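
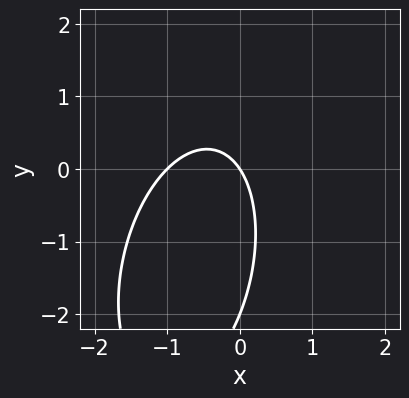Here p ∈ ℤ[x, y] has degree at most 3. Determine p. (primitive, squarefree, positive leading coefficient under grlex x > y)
(a) The degree is 2 — the shape is more complex than any degree-1 curve.
(b) Observable constraints: the x-axis gridline crossings are at x ∈ {-1, 0}; the y-axis gridline crossings are at y ∈ {-2, 0}.
(c) Fitting integer coefficients to these (and the overall shape) gives p.

3*x^2 - x*y + y^2 + 3*x + 2*y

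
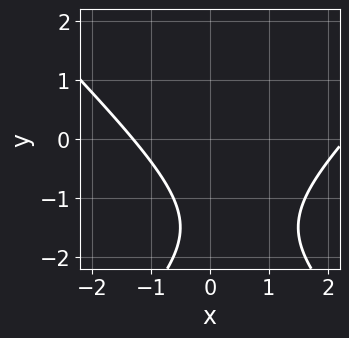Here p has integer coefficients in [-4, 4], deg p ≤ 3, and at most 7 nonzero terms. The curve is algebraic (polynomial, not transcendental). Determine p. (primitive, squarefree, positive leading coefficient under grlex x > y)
1. Degree: no degree-1 curve has this shape, so deg p = 2.
2. From the axis intercepts and sections: it misses every integer gridline on the y-axis.
3. The integer polynomial consistent with all of this is the stated p.

x^2 - y^2 - x - 3*y - 3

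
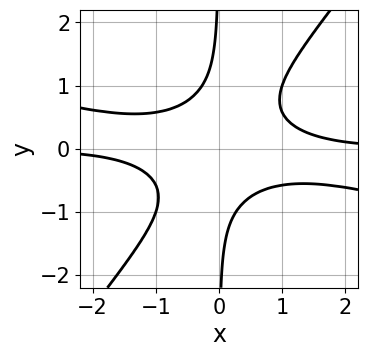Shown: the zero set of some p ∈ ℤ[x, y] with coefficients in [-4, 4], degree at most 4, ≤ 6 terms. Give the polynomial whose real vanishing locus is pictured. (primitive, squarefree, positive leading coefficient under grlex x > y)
First, deg p = 4.
Then, against the integer gridlines: the curve avoids every integer y-axis point in the box; the curve avoids every integer x-axis point in the box.
Finally, matching integer coefficients to the picture gives p.

x^3*y + 3*x^2*y^2 - 3*x*y^3 - 1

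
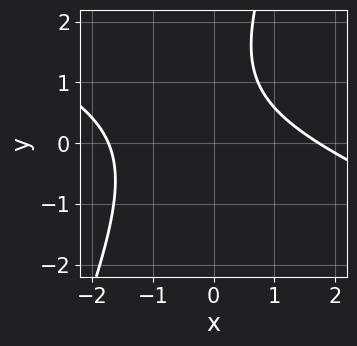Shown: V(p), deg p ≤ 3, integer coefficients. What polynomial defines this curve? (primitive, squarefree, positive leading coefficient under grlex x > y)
x^2 + 2*x*y - y^2 + 2*y - 3

(a) deg p = 2. The shape is more complex than any degree-1 curve.
(b) Checking where it meets the axes: no y-intercept at any integer in the box.
(c) Together with the visible shape, these determine p as stated.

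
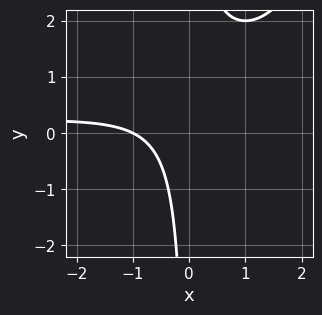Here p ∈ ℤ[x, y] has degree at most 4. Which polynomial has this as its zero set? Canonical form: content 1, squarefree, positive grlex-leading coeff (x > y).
1. deg p = 3.
2. Reading off the gridlines: no y-intercept at any integer in the box; it crosses the x-axis at the gridline x = -1.
3. Putting this together gives p.

x^2*y - 3*x*y + 2*x + 2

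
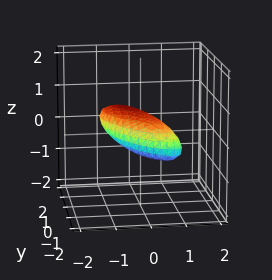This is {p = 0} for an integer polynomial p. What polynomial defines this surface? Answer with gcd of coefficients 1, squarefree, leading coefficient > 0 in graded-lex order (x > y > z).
2*x^2 + 2*x*y + y^2 - y*z + 3*z^2 - 1

1. deg p = 2. A generic line meets the surface in up to 2 points.
2. From the axis intercepts and sections: among the integer gridlines, it crosses the y-axis at y ∈ {-1, 1}.
3. Matching integer coefficients to the picture gives p.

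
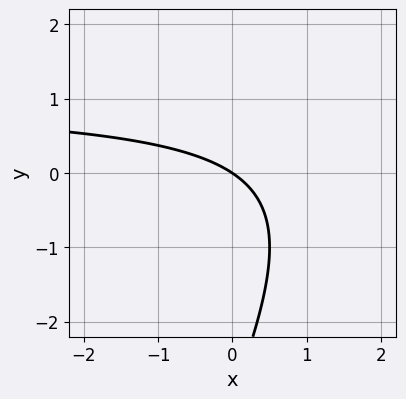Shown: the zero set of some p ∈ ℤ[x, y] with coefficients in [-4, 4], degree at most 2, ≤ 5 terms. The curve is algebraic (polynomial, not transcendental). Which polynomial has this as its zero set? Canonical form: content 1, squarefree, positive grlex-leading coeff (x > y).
1. Degree: no degree-1 curve has this shape, so deg p = 2.
2. Observable constraints: it meets the y-axis at y = 0 (among the integer gridlines); it meets the x-axis at x = 0 (among the integer gridlines).
3. Together with the visible shape, these determine p as stated.

2*x*y - y^2 - 2*x - 3*y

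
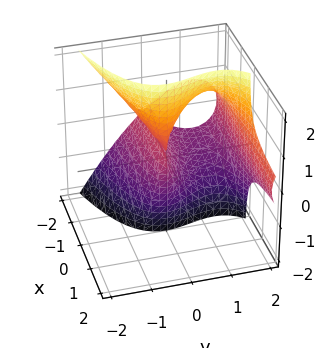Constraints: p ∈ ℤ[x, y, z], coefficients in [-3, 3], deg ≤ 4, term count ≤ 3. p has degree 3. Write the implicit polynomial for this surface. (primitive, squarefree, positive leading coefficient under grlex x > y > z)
(a) Degree: the shape is more complex than any degree-2 surface, so deg p = 3.
(b) Against the integer gridlines: the visible z-axis segment lies entirely on the surface; every point of the x-axis in the box is on the surface.
(c) These observations pin down the coefficients.

x*z^2 - y^3 + 2*y^2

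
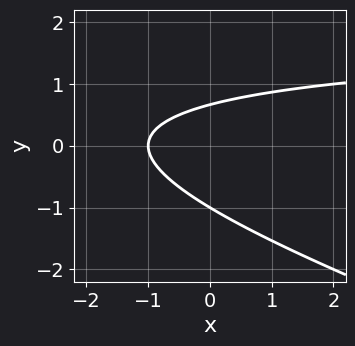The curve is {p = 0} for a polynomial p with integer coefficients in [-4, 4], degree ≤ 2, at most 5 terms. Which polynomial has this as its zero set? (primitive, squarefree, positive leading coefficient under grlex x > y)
x*y + 3*y^2 - 2*x + y - 2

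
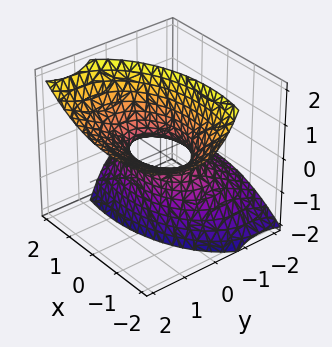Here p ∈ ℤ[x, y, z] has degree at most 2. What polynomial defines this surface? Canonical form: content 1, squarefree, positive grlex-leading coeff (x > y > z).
x^2 + x*z + 2*y^2 - 3*y*z - z^2 - 1

First, degree: no degree-1 surface has this shape, so deg p = 2.
Then, checking where it meets the axes: no z-intercept at any integer in the box; among the integer gridlines, it crosses the x-axis at x ∈ {-1, 1}.
Finally, these observations pin down the coefficients.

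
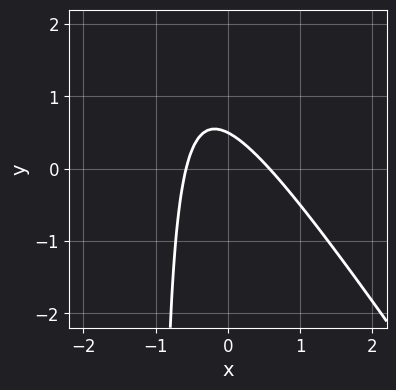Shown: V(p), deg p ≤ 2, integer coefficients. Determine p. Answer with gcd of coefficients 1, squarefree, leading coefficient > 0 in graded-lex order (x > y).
3*x^2 + 2*x*y + 2*y - 1

The degree is 2 — the shape is more complex than any degree-1 curve.
Solving for integer coefficients yields p as stated.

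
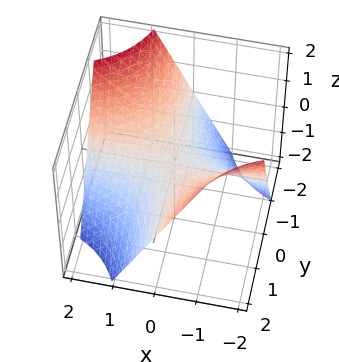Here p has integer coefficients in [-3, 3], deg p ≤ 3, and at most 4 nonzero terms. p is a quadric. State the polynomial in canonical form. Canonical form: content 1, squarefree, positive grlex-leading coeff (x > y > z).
First, degree: a saddle surface; a quadric, so deg p = 2.
Then, reading off the gridlines: every point of the x-axis in the box is on the surface; the visible y-axis segment lies entirely on the surface; it meets the z-axis at z = 0 (among the integer gridlines).
Finally, assembling these constraints gives the stated polynomial.

x*y + z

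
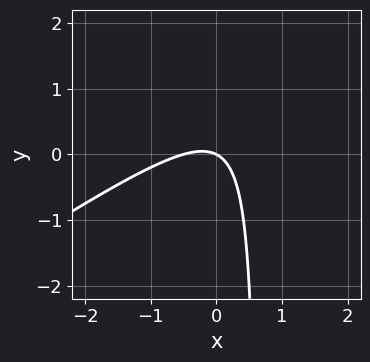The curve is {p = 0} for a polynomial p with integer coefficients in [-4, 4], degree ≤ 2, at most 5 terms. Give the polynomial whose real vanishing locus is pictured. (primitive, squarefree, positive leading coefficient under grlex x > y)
2*x^2 - 3*x*y + x + 2*y

First, the degree is 2 — the shape is more complex than any degree-1 curve.
Then, observable constraints: it crosses the x-axis at the gridline x = 0; it meets the y-axis at y = 0 (among the integer gridlines).
Finally, the integer polynomial consistent with all of this is the stated p.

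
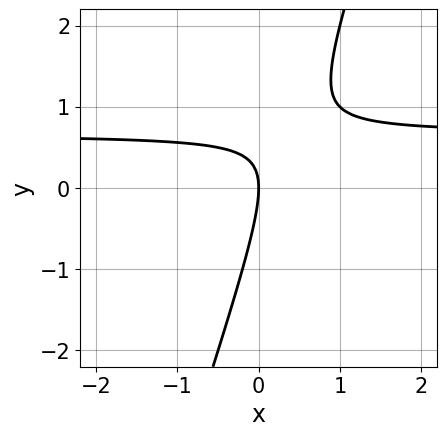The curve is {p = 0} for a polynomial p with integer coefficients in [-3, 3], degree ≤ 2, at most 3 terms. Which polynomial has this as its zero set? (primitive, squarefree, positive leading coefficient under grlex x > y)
3*x*y - y^2 - 2*x

First, the degree is 2 — no degree-1 curve has this shape.
Next, from the axis intercepts and sections: it crosses the y-axis at the gridline y = 0; it crosses the x-axis at the gridline x = 0.
Finally, putting this together gives p.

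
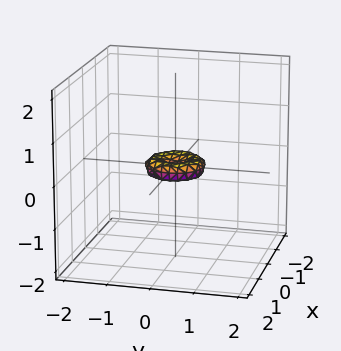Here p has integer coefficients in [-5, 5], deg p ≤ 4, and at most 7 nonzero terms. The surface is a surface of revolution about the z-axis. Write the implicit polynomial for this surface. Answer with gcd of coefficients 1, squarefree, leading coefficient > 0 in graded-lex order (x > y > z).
2*x^4 + 4*x^2*y^2 + 2*y^4 - x^2 - y^2 + 3*z^2

1. deg p = 4.
2. By symmetry, every cross-section ⟂ z is a circle, so x, y appear only via x² + y².
3. Observable constraints: a circular section at z = 0 has radius between 0 and 1; it meets the x-axis at x = 0 (among the integer gridlines).
4. Matching integer coefficients to the picture gives p.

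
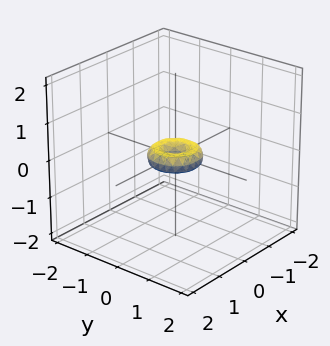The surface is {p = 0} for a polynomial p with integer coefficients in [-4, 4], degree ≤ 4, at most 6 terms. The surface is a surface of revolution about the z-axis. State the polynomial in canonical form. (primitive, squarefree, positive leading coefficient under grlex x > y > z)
1. deg p = 4. A generic line meets the surface in up to 4 points.
2. Symmetries: rotational symmetry about the z-axis ⇒ p depends on x, y only through x² + y².
3. Checking where it meets the axes: it meets the z-axis at z = 0 (among the integer gridlines); it meets the y-axis at y = 0 (among the integer gridlines); it meets the x-axis at x = 0 (among the integer gridlines).
4. Matching integer coefficients to the picture gives p.

2*x^4 + 4*x^2*y^2 + 2*y^4 - x^2 - y^2 + 2*z^2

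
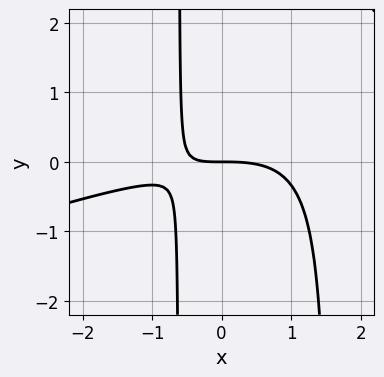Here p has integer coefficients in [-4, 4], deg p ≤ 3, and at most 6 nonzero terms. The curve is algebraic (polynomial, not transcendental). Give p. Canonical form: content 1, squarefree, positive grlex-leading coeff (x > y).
First, the degree is 3 — the shape is more complex than any degree-2 curve.
Then, from the visible intercepts: it meets the y-axis at y = 0 (among the integer gridlines); it crosses the x-axis at the gridline x = 0.
Finally, matching integer coefficients to the picture gives p.

x^3 - 3*x^2*y + 3*x*y + 3*y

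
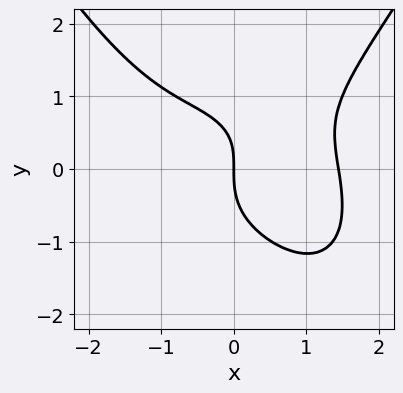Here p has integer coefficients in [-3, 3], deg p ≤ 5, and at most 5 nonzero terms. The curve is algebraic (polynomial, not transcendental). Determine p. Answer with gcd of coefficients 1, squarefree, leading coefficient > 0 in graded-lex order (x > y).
x^4 - 2*y^3 + x*y - 3*x

deg p = 4.
Checking where it meets the axes: it crosses the x-axis at the gridline x = 0; one y-axis crossing is at y = 0.
Putting this together gives p.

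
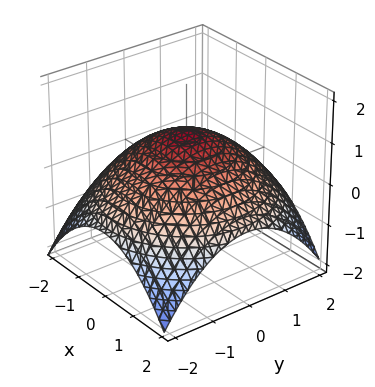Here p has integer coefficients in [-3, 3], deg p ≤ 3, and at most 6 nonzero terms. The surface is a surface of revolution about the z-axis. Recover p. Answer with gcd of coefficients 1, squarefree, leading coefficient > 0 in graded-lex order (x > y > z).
x^2 + y^2 + 3*z - 3

First, degree: no degree-1 surface has this shape, so deg p = 2.
Then, symmetry: the z-axis is an axis of rotation, so x and y enter only as x² + y².
Next, reading off the gridlines: it meets the z-axis at z = 1 (among the integer gridlines); a circular section at z = 0 has radius between 1 and 2.
Finally, these observations pin down the coefficients.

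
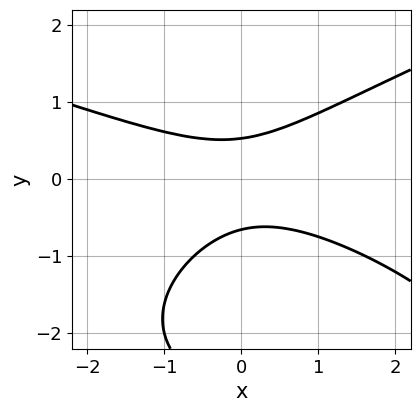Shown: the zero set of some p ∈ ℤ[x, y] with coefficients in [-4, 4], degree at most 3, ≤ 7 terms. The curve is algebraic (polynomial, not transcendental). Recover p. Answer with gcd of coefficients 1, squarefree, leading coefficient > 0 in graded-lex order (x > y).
First, degree: no degree-2 curve has this shape, so deg p = 3.
Then, from the axis intercepts and sections: the curve avoids every integer x-axis point in the box.
Finally, these observations pin down the coefficients.

y^3 - x^2 - x*y + 3*y^2 - 1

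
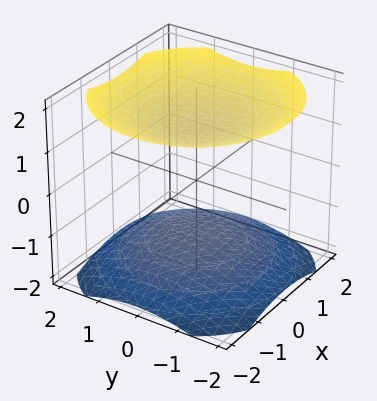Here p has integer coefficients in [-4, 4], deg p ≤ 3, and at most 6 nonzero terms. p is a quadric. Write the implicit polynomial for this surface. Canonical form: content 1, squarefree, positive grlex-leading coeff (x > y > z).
(a) The picture has 2 separate pieces. They look like related sheets of one shape, so recover p as a whole.
(b) The degree is 2 — two sheets facing apart; a quadric.
(c) Symmetries: rotational symmetry about the z-axis ⇒ p depends on x, y only through x² + y²; mirror symmetry z ↦ −z ⇒ only even powers of z.
(d) Reading off the gridlines: no y-intercept at any integer in the box; no x-intercept at any integer in the box.
(e) Together with the visible shape, these determine p as stated.

x^2 + y^2 - 2*z^2 + 3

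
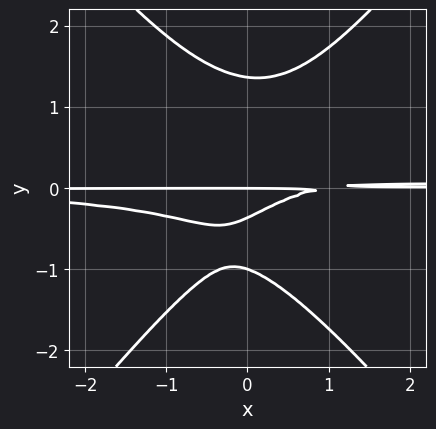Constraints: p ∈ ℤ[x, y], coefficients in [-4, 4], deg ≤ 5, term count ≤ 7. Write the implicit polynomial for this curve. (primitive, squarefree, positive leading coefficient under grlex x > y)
First, deg p = 4. No degree-3 curve has this shape.
Next, checking where it meets the axes: the visible x-axis segment lies entirely on the curve; among the integer gridlines, it crosses the y-axis at y ∈ {-1, 0}.
Finally, fitting integer coefficients to these (and the overall shape) gives p.

3*x^2*y^2 - 2*y^4 - x*y + 3*y^2 + y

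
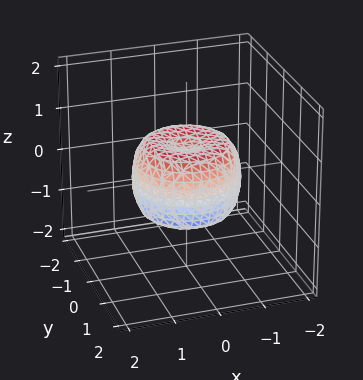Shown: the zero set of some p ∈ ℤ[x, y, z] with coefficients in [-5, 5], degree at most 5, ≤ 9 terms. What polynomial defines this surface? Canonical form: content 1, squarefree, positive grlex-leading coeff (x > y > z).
2*x^4 + 4*x^2*y^2 + 2*y^4 - 2*x^2 - 2*y^2 + 2*z^2 - 1

1. deg p = 4. No degree-3 surface has this shape.
2. By symmetry, every cross-section ⟂ z is a circle, so x, y appear only via x² + y².
3. Observable constraints: a circular section at z = 0 has radius between 1 and 2.
4. Fitting integer coefficients to these (and the overall shape) gives p.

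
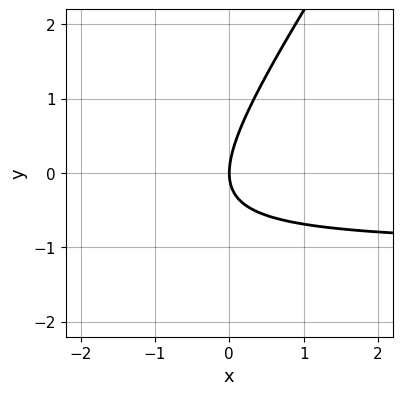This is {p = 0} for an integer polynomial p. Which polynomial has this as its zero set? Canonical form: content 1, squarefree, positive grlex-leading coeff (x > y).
3*x*y - 2*y^2 + 3*x

The degree is 2 — the shape is more complex than any degree-1 curve.
Checking where it meets the axes: one x-axis crossing is at x = 0; one y-axis crossing is at y = 0.
Solving for integer coefficients yields p as stated.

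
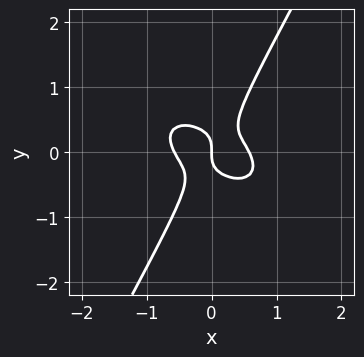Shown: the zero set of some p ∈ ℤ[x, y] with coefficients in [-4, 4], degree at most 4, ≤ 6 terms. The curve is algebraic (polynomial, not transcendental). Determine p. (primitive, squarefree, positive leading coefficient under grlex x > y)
3*x^3 + 3*x^2*y + 3*x*y^2 - 3*y^3 - x

First, the degree is 3 — a generic line meets the curve in up to 3 points.
Then, observable constraints: it crosses the y-axis at the gridline y = 0; it crosses the x-axis at the gridline x = 0.
Finally, these observations pin down the coefficients.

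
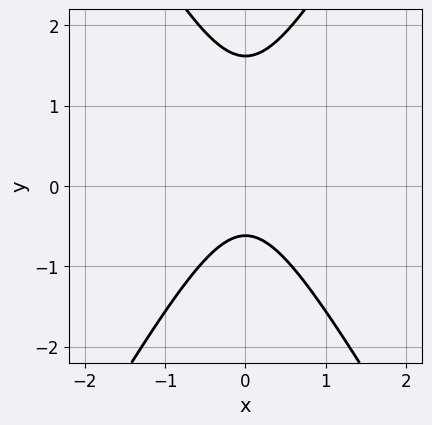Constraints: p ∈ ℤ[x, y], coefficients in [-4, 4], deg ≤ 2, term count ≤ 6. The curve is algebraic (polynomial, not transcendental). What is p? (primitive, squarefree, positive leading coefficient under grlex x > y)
3*x^2 - y^2 + y + 1

(a) Degree: the shape is more complex than any degree-1 curve, so deg p = 2.
(b) Symmetries: it's symmetric under x → −x, forcing even powers of x.
(c) Checking where it meets the axes: it misses every integer gridline on the x-axis.
(d) Matching integer coefficients to the picture gives p.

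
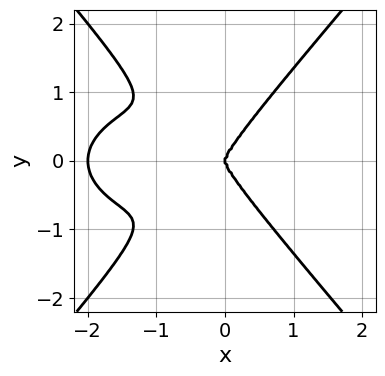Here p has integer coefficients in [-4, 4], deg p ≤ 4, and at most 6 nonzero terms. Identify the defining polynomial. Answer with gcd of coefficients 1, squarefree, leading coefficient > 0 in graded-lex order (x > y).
1. The degree is 4 — a generic line meets the curve in up to 4 points.
2. Symmetries: the y ↦ −y reflection is a symmetry, so y appears only in even powers.
3. Checking where it meets the axes: the x-axis gridline crossings are at x ∈ {-2, 0}; one y-axis crossing is at y = 0.
4. Solving for integer coefficients yields p as stated.

x^4 + 2*x^2*y^2 - 2*y^4 + 2*x^3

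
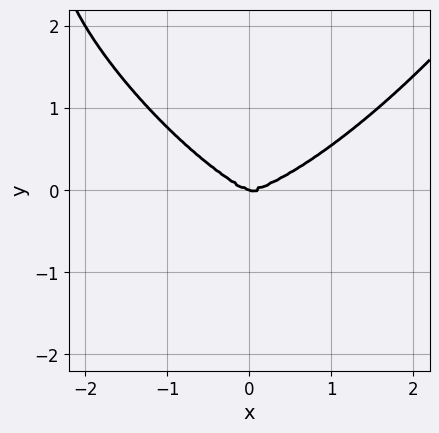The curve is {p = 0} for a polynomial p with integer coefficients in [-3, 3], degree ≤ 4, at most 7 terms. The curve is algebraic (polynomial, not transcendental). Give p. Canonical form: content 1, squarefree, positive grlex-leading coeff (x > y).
x^4 - x^2*y^2 + y^4 - x*y^2 - 3*y^3

1. The degree is 4 — a generic line meets the curve in up to 4 points.
2. Observable constraints: it crosses the y-axis at the gridline y = 0; one x-axis crossing is at x = 0.
3. Solving for integer coefficients yields p as stated.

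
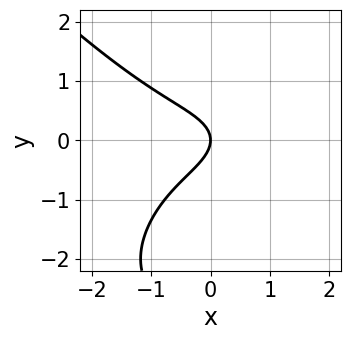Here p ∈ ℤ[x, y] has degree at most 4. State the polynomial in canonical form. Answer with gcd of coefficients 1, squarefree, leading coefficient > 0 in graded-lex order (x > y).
1. The degree is 3 — the shape is more complex than any degree-2 curve.
2. From the axis intercepts and sections: it meets the x-axis at x = 0 (among the integer gridlines); it meets the y-axis at y = 0 (among the integer gridlines).
3. Assembling these constraints gives the stated polynomial.

x^3 + y^3 + 3*y^2 + 2*x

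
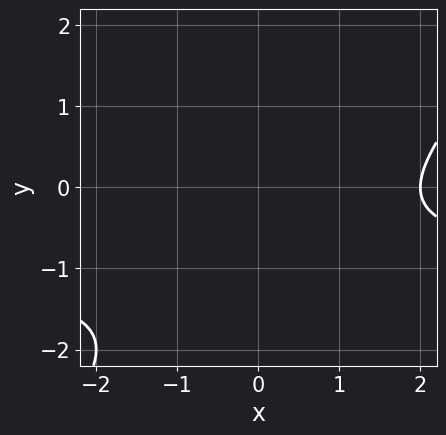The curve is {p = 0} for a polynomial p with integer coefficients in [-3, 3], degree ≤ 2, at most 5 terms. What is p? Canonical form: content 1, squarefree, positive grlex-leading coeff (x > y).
x*y - y^2 + x - 2*y - 2

First, deg p = 2.
Then, from the axis intercepts and sections: one x-axis crossing is at x = 2; it misses every integer gridline on the y-axis.
Finally, fitting integer coefficients to these (and the overall shape) gives p.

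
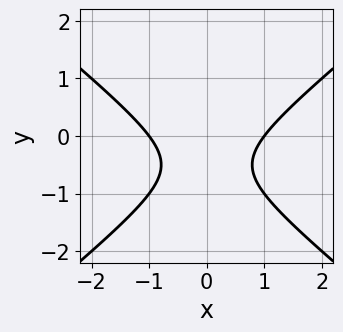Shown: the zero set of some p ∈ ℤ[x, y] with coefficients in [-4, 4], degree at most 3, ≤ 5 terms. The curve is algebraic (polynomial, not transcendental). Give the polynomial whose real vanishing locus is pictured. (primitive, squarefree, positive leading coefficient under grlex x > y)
2*x^2 - 3*y^2 - 3*y - 2

1. The degree is 2 — the shape is more complex than any degree-1 curve.
2. Symmetries: the x ↦ −x reflection is a symmetry, so x appears only in even powers.
3. From the visible intercepts: among the integer gridlines, it crosses the x-axis at x ∈ {-1, 1}; the curve avoids every integer y-axis point in the box.
4. Putting this together gives p.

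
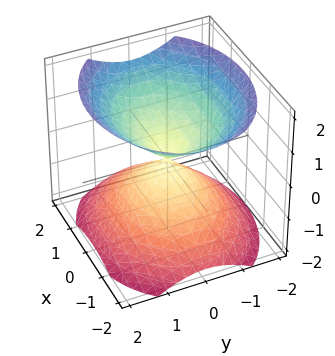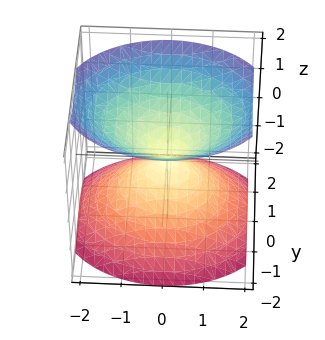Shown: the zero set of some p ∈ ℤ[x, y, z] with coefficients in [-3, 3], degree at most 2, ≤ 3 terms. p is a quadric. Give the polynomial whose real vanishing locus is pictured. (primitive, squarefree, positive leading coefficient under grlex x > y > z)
2*x^2 + 3*y^2 - 3*z^2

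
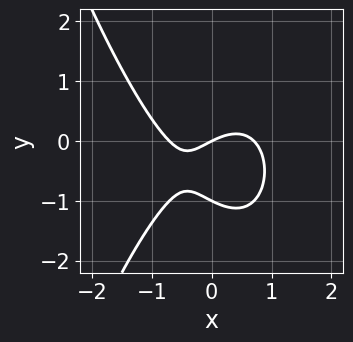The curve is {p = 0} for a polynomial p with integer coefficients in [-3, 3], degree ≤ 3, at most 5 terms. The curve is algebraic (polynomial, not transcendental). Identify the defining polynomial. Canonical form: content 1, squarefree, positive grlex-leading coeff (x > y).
First, deg p = 3.
Next, from the visible intercepts: it crosses the x-axis at the gridline x = 0; the y-axis gridline crossings are at y ∈ {-1, 0}.
Finally, the integer polynomial consistent with all of this is the stated p.

2*x^3 + 2*y^2 - x + 2*y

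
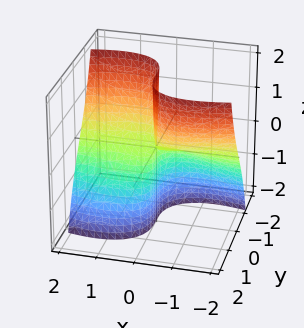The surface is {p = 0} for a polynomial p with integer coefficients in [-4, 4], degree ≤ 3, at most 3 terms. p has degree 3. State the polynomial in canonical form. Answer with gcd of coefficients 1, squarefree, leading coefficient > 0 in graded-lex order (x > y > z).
(a) The degree is 3 — the shape is more complex than any degree-2 surface.
(b) Checking where it meets the axes: it meets the y-axis at y = 0 (among the integer gridlines); every point of the z-axis in the box is on the surface; the visible x-axis segment lies entirely on the surface.
(c) Assembling these constraints gives the stated polynomial.

2*x^2*y + 2*y^3 + 3*x*z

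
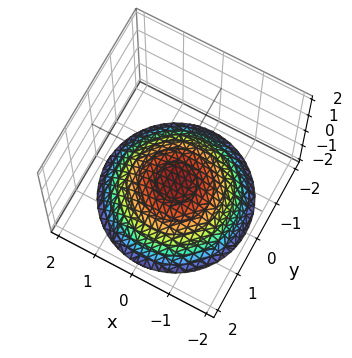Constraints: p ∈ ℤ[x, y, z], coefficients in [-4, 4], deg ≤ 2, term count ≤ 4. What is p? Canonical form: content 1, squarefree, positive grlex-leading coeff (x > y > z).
x^2 + y^2 + 3*z + 3

1. Degree: a generic line meets the surface in up to 2 points, so deg p = 2.
2. Symmetries: the surface is invariant under rotation about z: p = q(x² + y², z).
3. Checking where it meets the axes: it misses every integer gridline on the x-axis; no y-intercept at any integer in the box; it meets the z-axis at z = -1 (among the integer gridlines).
4. Fitting integer coefficients to these (and the overall shape) gives p.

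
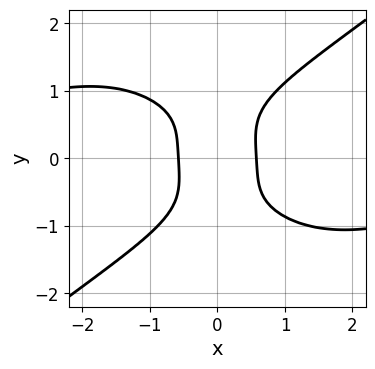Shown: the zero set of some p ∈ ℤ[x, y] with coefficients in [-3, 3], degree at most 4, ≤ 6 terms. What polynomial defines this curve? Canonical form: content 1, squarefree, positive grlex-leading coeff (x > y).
The degree is 4 — the shape is more complex than any degree-3 curve.
Reading off the gridlines: the curve avoids every integer y-axis point in the box.
These observations pin down the coefficients.

x^3*y - 2*y^4 + 3*x^2 - 1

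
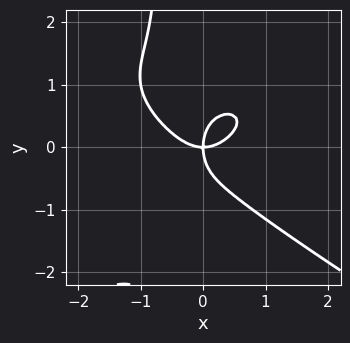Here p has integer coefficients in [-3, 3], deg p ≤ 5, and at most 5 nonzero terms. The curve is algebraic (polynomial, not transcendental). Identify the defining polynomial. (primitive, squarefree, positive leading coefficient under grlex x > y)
First, the degree is 4 — the shape is more complex than any degree-3 curve.
Next, observable constraints: one x-axis crossing is at x = 0; it meets the y-axis at y = 0 (among the integer gridlines).
Finally, putting this together gives p.

x^3*y - 3*x*y^3 - 3*x^3 - 2*y^3 + 3*x*y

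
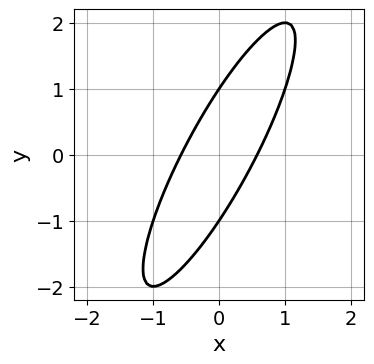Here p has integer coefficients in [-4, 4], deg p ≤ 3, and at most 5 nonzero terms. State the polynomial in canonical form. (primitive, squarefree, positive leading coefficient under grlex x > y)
3*x^2 - 3*x*y + y^2 - 1

First, the degree is 2 — the shape is more complex than any degree-1 curve.
Then, from the axis intercepts and sections: the y-axis gridline crossings are at y ∈ {-1, 1}.
Finally, putting this together gives p.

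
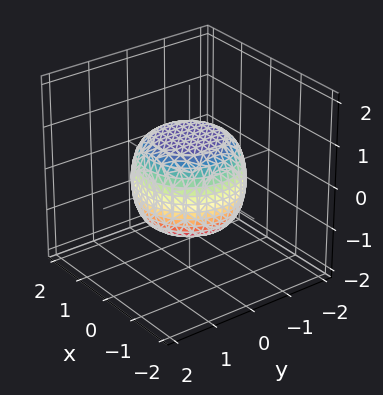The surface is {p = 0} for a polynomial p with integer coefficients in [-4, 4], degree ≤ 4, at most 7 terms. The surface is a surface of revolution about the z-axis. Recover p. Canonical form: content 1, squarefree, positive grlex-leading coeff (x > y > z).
(a) Degree: a generic line meets the surface in up to 4 points, so deg p = 4.
(b) Symmetries: the z-axis is an axis of rotation, so x and y enter only as x² + y².
(c) Observable constraints: the z-axis gridline crossings are at z ∈ {-1, 1}; a circular section at z = 0 has radius between 1 and 2.
(d) Together with the visible shape, these determine p as stated.

2*x^4 + 4*x^2*y^2 + 2*y^4 - x^2 - y^2 + 3*z^2 - 3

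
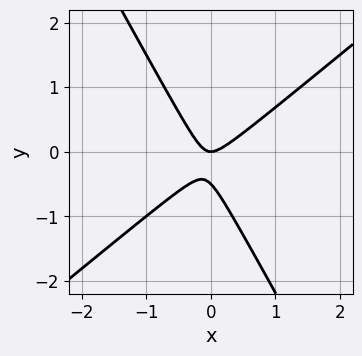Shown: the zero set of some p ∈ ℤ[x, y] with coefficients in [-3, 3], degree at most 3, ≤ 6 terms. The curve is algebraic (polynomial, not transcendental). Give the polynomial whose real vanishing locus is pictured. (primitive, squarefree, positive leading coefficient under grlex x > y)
First, the degree is 2 — no degree-1 curve has this shape.
Next, from the visible intercepts: it meets the x-axis at x = 0 (among the integer gridlines); it meets the y-axis at y = 0 (among the integer gridlines).
Finally, putting this together gives p.

3*x^2 - 2*x*y - 2*y^2 - y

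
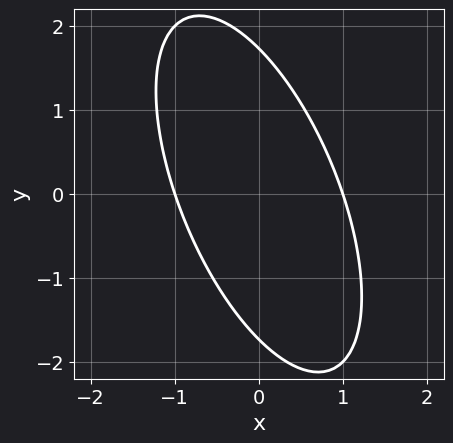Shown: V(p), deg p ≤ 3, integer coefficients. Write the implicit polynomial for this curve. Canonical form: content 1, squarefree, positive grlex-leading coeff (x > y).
The degree is 2 — a generic line meets the curve in up to 2 points.
From the axis intercepts and sections: among the integer gridlines, it crosses the x-axis at x ∈ {-1, 1}.
Fitting integer coefficients to these (and the overall shape) gives p.

3*x^2 + 2*x*y + y^2 - 3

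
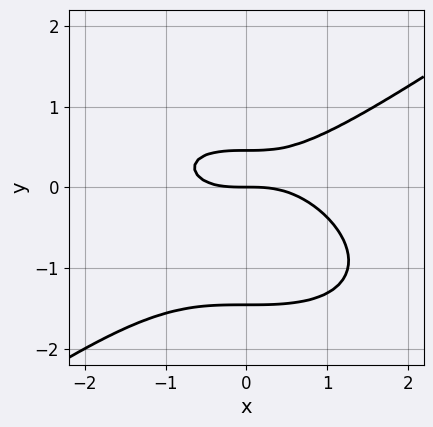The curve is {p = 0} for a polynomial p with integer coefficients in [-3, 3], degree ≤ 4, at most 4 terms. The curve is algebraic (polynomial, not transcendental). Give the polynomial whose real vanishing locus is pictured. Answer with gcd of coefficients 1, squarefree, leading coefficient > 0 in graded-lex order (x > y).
x^3 - 3*y^3 - 3*y^2 + 2*y

First, deg p = 3. No degree-2 curve has this shape.
Then, against the integer gridlines: it crosses the x-axis at the gridline x = 0; it crosses the y-axis at the gridline y = 0.
Finally, matching integer coefficients to the picture gives p.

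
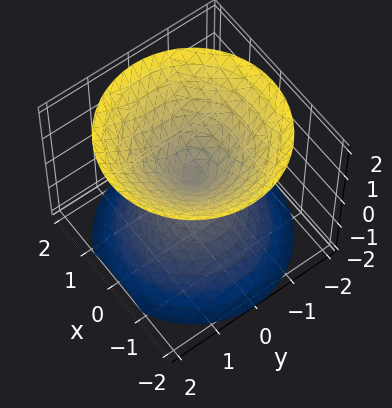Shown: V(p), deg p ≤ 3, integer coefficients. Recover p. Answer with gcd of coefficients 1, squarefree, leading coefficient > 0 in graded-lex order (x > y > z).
(a) I count 2 distinct pieces. Treating them together as one polynomial.
(b) Degree: a double cone through the origin; a quadric, so deg p = 2.
(c) Symmetries: the z ↦ −z reflection is a symmetry, so z appears only in even powers; rotational symmetry about the z-axis ⇒ p depends on x, y only through x² + y².
(d) Reading off the gridlines: one z-axis crossing is at z = 0; it crosses the x-axis at the gridline x = 0; one y-axis crossing is at y = 0; a circular section at z = -1 has radius exactly 1.
(e) Fitting integer coefficients to these (and the overall shape) gives p.

x^2 + y^2 - z^2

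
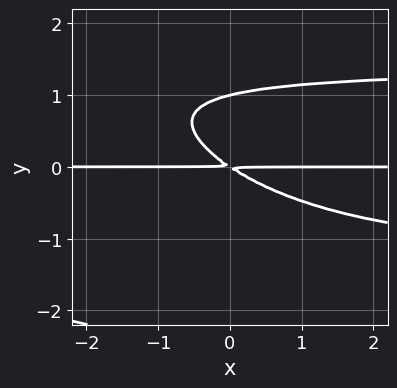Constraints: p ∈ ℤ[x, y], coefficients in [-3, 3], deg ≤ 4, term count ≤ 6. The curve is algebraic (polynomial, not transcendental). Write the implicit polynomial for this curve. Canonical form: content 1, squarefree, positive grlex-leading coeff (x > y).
(a) The degree is 4 — no degree-3 curve has this shape.
(b) From the axis intercepts and sections: every point of the x-axis in the box is on the curve; it crosses the y-axis at the gridline y = 1.
(c) Matching integer coefficients to the picture gives p.

x*y^3 + y^4 + 2*y^3 - 2*x*y - 3*y^2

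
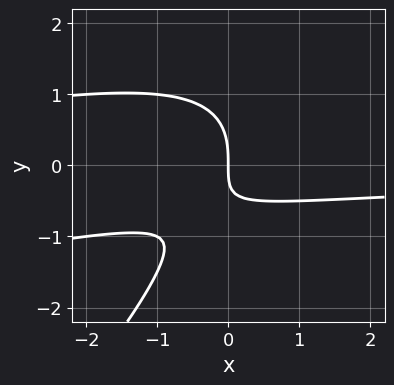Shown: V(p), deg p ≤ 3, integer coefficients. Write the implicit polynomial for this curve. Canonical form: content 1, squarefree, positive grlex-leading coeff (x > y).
x^2*y - 3*x*y^2 + 2*y^3 + 3*x*y + 3*x

The degree is 3 — no degree-2 curve has this shape.
Observable constraints: one x-axis crossing is at x = 0; one y-axis crossing is at y = 0.
These observations pin down the coefficients.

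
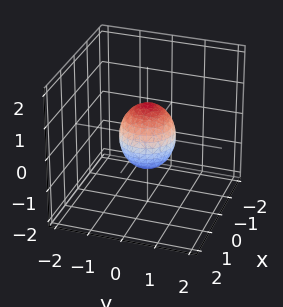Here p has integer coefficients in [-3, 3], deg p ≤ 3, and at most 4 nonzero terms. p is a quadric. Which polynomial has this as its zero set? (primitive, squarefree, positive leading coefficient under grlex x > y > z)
3*x^2 + 3*y^2 + 2*z^2 - 2

First, degree: bounded and convex; a quadric, so deg p = 2.
Then, symmetries: it's symmetric under z → −z, forcing even powers of z; the z-axis is an axis of rotation, so x and y enter only as x² + y².
Next, observable constraints: a circular section at z = 0 has radius between 0 and 1; the z-axis gridline crossings are at z ∈ {-1, 1}.
Finally, together with the visible shape, these determine p as stated.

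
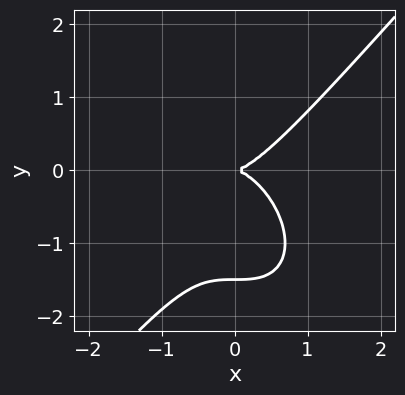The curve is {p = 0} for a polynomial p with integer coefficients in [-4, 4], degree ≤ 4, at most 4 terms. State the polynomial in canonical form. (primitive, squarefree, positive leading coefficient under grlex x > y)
3*x^3 - 2*y^3 - 3*y^2

First, deg p = 3. No degree-2 curve has this shape.
Then, from the visible intercepts: it meets the y-axis at y = 0 (among the integer gridlines); one x-axis crossing is at x = 0.
Finally, together with the visible shape, these determine p as stated.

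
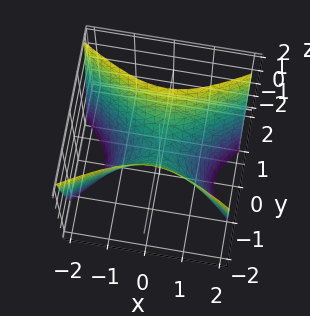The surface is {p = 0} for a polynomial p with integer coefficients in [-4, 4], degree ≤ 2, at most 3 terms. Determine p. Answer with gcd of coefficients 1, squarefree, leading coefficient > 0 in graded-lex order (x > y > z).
1. deg p = 2. A saddle surface; a quadric.
2. Symmetries: the y ↦ −y reflection is a symmetry, so y appears only in even powers; mirror symmetry x ↦ −x ⇒ only even powers of x.
3. Reading off the gridlines: one y-axis crossing is at y = 0; it crosses the x-axis at the gridline x = 0; it crosses the z-axis at the gridline z = 0.
4. Assembling these constraints gives the stated polynomial.

x^2 - 2*y^2 + z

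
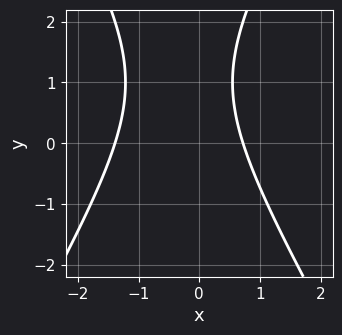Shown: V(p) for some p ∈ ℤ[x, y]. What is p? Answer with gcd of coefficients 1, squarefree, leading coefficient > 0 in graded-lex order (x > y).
3*x^2 - y^2 + 2*x + 2*y - 3

First, the degree is 2 — a generic line meets the curve in up to 2 points.
Then, against the integer gridlines: no y-intercept at any integer in the box.
Finally, the integer polynomial consistent with all of this is the stated p.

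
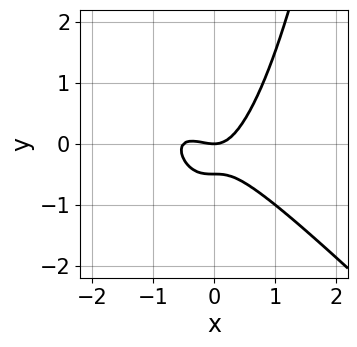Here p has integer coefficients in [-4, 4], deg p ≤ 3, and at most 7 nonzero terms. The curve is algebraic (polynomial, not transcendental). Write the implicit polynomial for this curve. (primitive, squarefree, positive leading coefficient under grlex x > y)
(a) deg p = 3. The shape is more complex than any degree-2 curve.
(b) Observable constraints: it meets the x-axis at x = 0 (among the integer gridlines); one y-axis crossing is at y = 0.
(c) Together with the visible shape, these determine p as stated.

2*x^3 + 2*x^2*y + x^2 - 2*y^2 - y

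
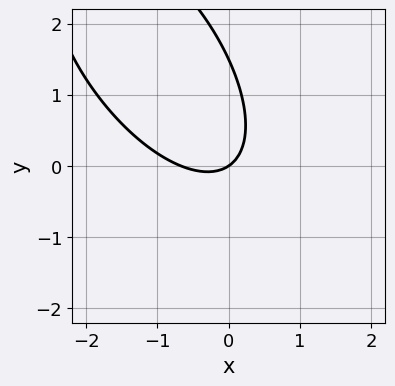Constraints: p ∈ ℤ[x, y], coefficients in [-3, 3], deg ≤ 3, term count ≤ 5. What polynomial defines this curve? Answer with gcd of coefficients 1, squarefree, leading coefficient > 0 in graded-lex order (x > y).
3*x^2 + 3*x*y + 2*y^2 + 2*x - 3*y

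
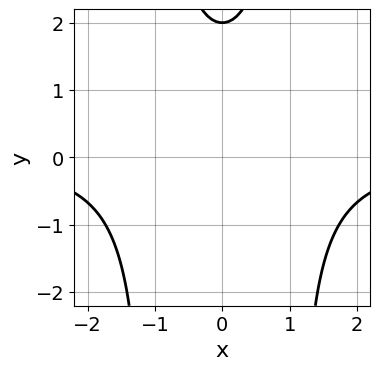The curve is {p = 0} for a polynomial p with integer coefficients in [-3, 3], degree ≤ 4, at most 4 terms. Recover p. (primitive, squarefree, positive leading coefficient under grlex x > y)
x^2*y - y + 2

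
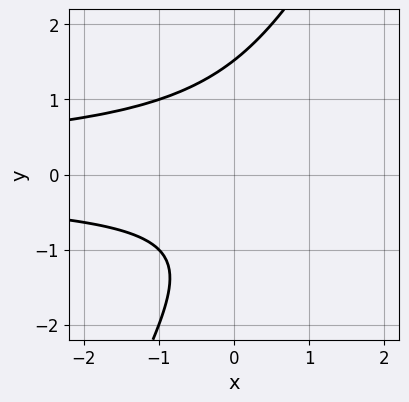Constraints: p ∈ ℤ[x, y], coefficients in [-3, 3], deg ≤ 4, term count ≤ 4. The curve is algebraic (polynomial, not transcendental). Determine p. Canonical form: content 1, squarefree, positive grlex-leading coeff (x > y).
2*x*y^2 - y^3 + y + 2

First, the degree is 3 — the shape is more complex than any degree-2 curve.
Then, from the axis intercepts and sections: it misses every integer gridline on the x-axis.
Finally, fitting integer coefficients to these (and the overall shape) gives p.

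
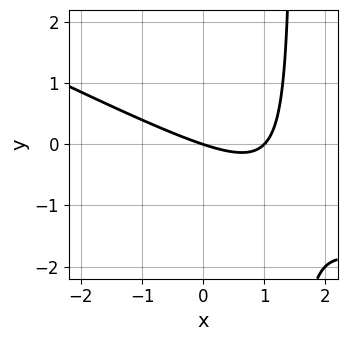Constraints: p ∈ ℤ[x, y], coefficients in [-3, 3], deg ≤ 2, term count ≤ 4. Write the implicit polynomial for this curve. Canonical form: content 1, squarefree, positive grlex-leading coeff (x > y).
x^2 + 2*x*y - x - 3*y

(a) Degree: the shape is more complex than any degree-1 curve, so deg p = 2.
(b) Observable constraints: it crosses the y-axis at the gridline y = 0; the x-axis gridline crossings are at x ∈ {0, 1}.
(c) Assembling these constraints gives the stated polynomial.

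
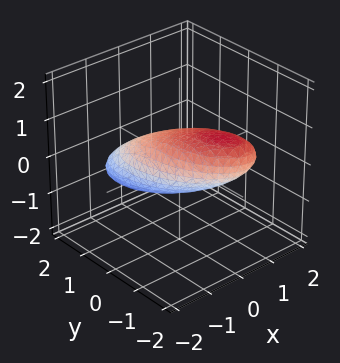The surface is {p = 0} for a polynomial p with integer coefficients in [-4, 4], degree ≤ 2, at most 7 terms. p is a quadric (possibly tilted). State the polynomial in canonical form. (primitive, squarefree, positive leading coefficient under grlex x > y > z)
2*x^2 + x*y + y^2 + 2*y*z + 3*z^2 - 2

1. Degree: the shape is more complex than any degree-1 surface, so deg p = 2.
2. Reading off the gridlines: the x-axis gridline crossings are at x ∈ {-1, 1}.
3. These observations pin down the coefficients.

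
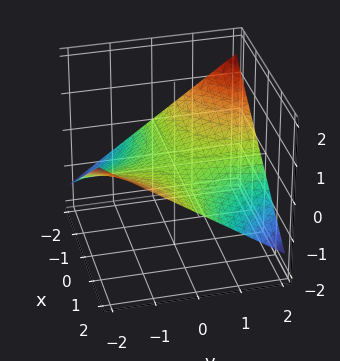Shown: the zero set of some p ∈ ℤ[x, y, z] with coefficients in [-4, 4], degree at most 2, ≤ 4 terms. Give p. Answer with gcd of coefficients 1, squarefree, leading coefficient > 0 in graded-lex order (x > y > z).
x*y + 3*z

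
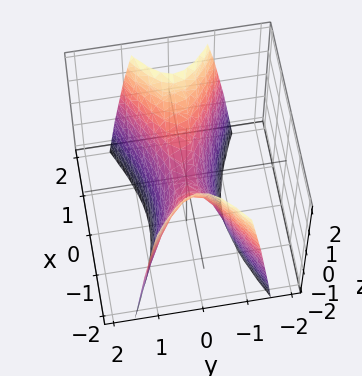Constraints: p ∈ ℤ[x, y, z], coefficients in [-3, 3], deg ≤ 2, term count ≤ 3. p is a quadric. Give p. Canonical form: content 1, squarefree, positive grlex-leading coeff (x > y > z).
First, deg p = 2. A saddle surface; a quadric.
Then, symmetries: the y ↦ −y reflection is a symmetry, so y appears only in even powers; the x ↦ −x reflection is a symmetry, so x appears only in even powers.
Then, checking where it meets the axes: one z-axis crossing is at z = 0; it meets the x-axis at x = 0 (among the integer gridlines); one y-axis crossing is at y = 0.
Finally, together with the visible shape, these determine p as stated.

x^2 - 3*y^2 - z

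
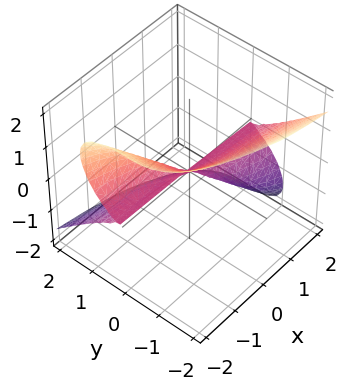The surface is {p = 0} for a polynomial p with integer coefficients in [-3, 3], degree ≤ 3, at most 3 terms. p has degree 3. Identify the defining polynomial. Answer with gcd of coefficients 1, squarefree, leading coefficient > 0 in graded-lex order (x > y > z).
(a) deg p = 3. No degree-2 surface has this shape.
(b) Reading off the gridlines: the visible x-axis segment lies entirely on the surface; one z-axis crossing is at z = 0; it meets the y-axis at y = 0 (among the integer gridlines).
(c) Together with the visible shape, these determine p as stated.

x*z^2 + y^3 + z^3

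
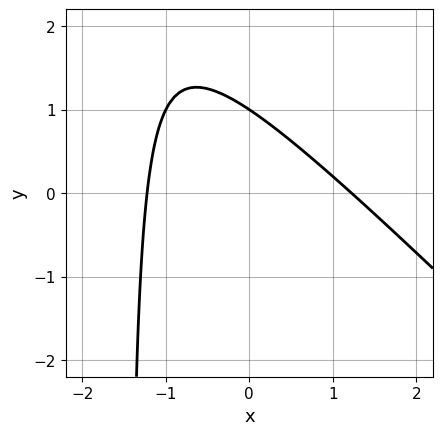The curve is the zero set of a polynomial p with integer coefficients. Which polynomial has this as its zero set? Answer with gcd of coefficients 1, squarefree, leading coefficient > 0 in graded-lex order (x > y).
2*x^2 + 2*x*y + 3*y - 3

(a) The degree is 2 — the shape is more complex than any degree-1 curve.
(b) Reading off the gridlines: one y-axis crossing is at y = 1.
(c) Solving for integer coefficients yields p as stated.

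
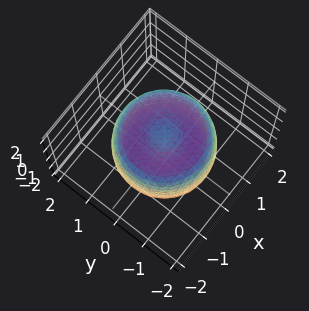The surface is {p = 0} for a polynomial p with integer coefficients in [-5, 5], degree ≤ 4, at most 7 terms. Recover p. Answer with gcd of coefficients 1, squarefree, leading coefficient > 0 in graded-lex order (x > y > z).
1. The degree is 4 — no degree-3 surface has this shape.
2. Symmetries: rotational symmetry about the z-axis ⇒ p depends on x, y only through x² + y².
3. Reading off the gridlines: a circular section at z = 1 has radius between 1 and 2; among the integer gridlines, it crosses the z-axis at z ∈ {-1, 1}.
4. Solving for integer coefficients yields p as stated.

2*x^4 + 4*x^2*y^2 + 2*y^4 - 3*x^2 - 3*y^2 + 2*z^2 - 2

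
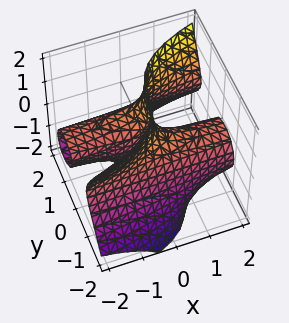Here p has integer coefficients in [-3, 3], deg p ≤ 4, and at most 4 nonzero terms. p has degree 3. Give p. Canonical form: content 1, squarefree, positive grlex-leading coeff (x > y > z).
First, degree: a generic line meets the surface in up to 3 points, so deg p = 3.
Next, checking where it meets the axes: every point of the z-axis in the box is on the surface; every point of the x-axis in the box is on the surface.
Finally, solving for integer coefficients yields p as stated.

2*x*z^2 - 2*y^3 - 2*y*z + 3*y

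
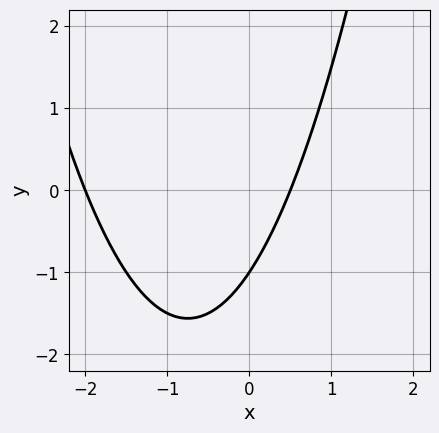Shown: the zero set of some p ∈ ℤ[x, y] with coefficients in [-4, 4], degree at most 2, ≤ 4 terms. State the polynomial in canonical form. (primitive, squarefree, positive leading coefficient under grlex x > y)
(a) The degree is 2 — no degree-1 curve has this shape.
(b) Against the integer gridlines: it meets the y-axis at y = -1 (among the integer gridlines); one x-axis crossing is at x = -2.
(c) Solving for integer coefficients yields p as stated.

2*x^2 + 3*x - 2*y - 2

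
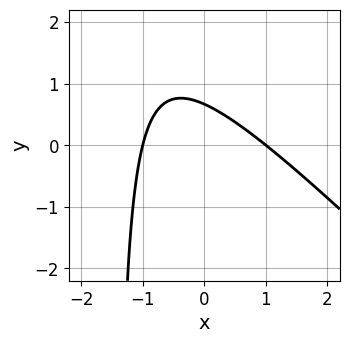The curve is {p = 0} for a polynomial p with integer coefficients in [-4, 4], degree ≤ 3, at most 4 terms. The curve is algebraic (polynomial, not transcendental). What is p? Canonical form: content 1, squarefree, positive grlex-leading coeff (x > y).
2*x^2 + 2*x*y + 3*y - 2

First, deg p = 2. A generic line meets the curve in up to 2 points.
Next, reading off the gridlines: the x-axis gridline crossings are at x ∈ {-1, 1}.
Finally, assembling these constraints gives the stated polynomial.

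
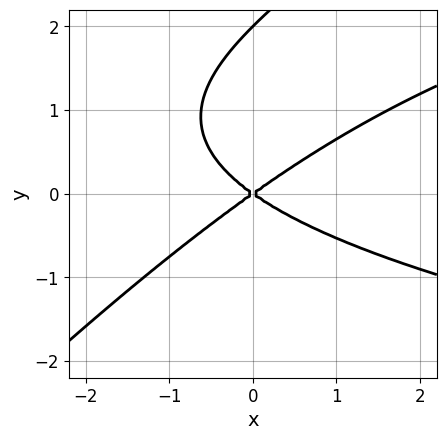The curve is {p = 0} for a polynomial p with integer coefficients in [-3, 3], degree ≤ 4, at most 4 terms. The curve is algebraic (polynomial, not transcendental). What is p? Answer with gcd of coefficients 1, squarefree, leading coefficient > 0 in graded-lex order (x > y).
First, the degree is 3 — a generic line meets the curve in up to 3 points.
Next, from the axis intercepts and sections: among the integer gridlines, it crosses the y-axis at y ∈ {0, 2}; it meets the x-axis at x = 0 (among the integer gridlines).
Finally, these observations pin down the coefficients.

x*y^2 - y^3 - x^2 + 2*y^2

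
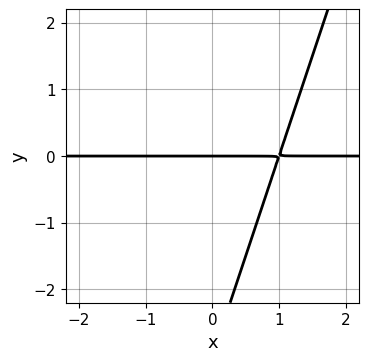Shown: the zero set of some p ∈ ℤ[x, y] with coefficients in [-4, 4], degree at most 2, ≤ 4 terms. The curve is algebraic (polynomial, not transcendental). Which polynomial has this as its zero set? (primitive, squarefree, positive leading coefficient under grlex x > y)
(a) Degree: no degree-1 curve has this shape, so deg p = 2.
(b) Observable constraints: one y-axis crossing is at y = 0; every point of the x-axis in the box is on the curve.
(c) Fitting integer coefficients to these (and the overall shape) gives p.

3*x*y - y^2 - 3*y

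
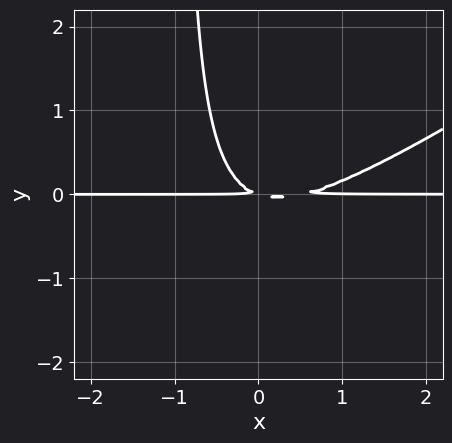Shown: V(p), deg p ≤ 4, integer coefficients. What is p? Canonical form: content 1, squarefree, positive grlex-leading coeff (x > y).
2*x^2*y - 3*x*y^2 - x*y - 3*y^2

(a) deg p = 3. The shape is more complex than any degree-2 curve.
(b) Observable constraints: the visible x-axis segment lies entirely on the curve.
(c) These observations pin down the coefficients.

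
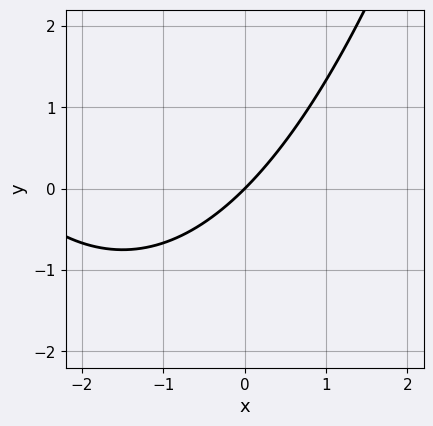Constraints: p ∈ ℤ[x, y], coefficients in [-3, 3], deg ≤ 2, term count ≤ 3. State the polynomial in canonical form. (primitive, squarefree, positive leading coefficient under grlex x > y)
x^2 + 3*x - 3*y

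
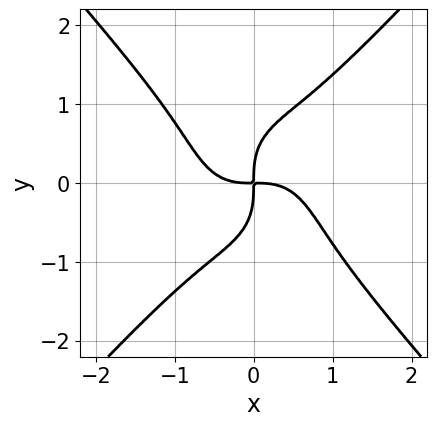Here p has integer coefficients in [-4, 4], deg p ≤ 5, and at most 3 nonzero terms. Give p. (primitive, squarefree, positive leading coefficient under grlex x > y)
3*x^4 - 2*y^4 + 3*x*y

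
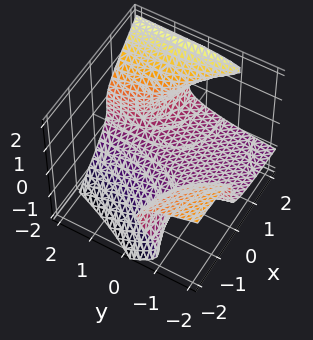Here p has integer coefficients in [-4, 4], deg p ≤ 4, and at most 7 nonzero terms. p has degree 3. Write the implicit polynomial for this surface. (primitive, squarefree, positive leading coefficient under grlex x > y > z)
Degree: no degree-2 surface has this shape, so deg p = 3.
From the visible intercepts: the surface avoids every integer y-axis point in the box; no x-intercept at any integer in the box.
Fitting integer coefficients to these (and the overall shape) gives p.

3*x*z^2 - y*z^2 - 3*z^3 + 2*x*y - 2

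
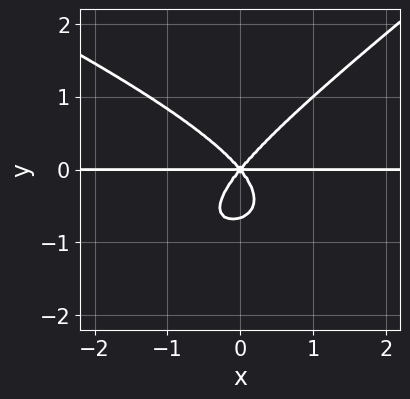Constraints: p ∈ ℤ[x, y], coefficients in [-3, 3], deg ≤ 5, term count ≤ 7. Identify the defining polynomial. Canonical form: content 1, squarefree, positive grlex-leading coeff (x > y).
x^2*y^2 + x*y^3 - 3*y^4 + 3*x^2*y - 2*y^3

(a) deg p = 4. The shape is more complex than any degree-3 curve.
(b) Checking where it meets the axes: every point of the x-axis in the box is on the curve; one y-axis crossing is at y = 0.
(c) Matching integer coefficients to the picture gives p.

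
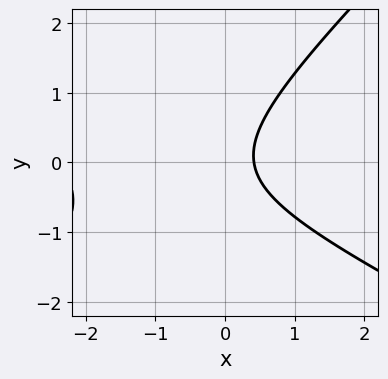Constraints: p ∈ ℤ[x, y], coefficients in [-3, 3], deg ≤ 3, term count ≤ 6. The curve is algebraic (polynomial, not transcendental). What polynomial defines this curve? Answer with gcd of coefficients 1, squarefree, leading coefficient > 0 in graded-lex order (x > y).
deg p = 2. A generic line meets the curve in up to 2 points.
Against the integer gridlines: the curve avoids every integer y-axis point in the box.
Assembling these constraints gives the stated polynomial.

x^2 + x*y - 2*y^2 + 2*x - 1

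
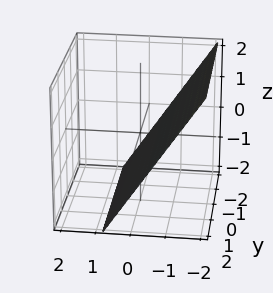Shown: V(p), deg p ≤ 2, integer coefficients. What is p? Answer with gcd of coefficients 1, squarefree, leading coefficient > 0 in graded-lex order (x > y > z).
3*x + 2*z + 2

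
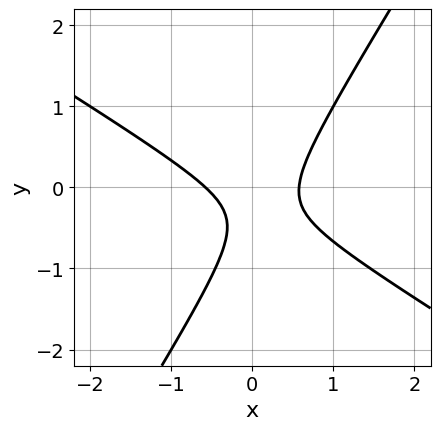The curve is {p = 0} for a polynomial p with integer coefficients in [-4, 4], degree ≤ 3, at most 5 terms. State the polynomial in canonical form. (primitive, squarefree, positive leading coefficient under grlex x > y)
First, degree: a generic line meets the curve in up to 2 points, so deg p = 2.
Next, from the visible intercepts: it misses every integer gridline on the y-axis.
Finally, the integer polynomial consistent with all of this is the stated p.

3*x^2 + 3*x*y - 3*y^2 - 2*y - 1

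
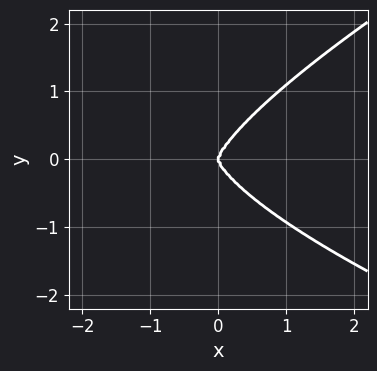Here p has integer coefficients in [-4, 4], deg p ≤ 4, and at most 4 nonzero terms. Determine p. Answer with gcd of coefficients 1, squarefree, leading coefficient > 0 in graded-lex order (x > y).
x*y^3 - 3*y^4 + 3*x^3

Degree: the shape is more complex than any degree-3 curve, so deg p = 4.
Against the integer gridlines: it meets the y-axis at y = 0 (among the integer gridlines); one x-axis crossing is at x = 0.
These observations pin down the coefficients.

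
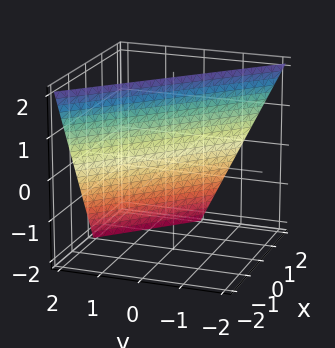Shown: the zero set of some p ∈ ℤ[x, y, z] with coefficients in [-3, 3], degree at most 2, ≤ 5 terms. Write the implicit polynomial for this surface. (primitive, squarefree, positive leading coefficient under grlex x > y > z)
2*x + 2*y + z - 2

(a) deg p = 1.
(b) Observable constraints: one y-axis crossing is at y = 1; it crosses the x-axis at the gridline x = 1; one z-axis crossing is at z = 2.
(c) The integer polynomial consistent with all of this is the stated p.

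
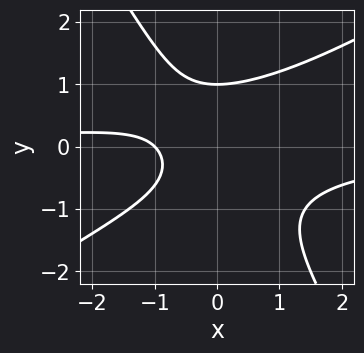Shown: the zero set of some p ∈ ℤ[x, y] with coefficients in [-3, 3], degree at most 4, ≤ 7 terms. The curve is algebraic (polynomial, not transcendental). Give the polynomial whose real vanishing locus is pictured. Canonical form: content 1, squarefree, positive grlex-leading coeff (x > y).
x^2*y - x*y^2 - y^3 + x + 1

First, the degree is 3 — the shape is more complex than any degree-2 curve.
Next, from the axis intercepts and sections: it crosses the y-axis at the gridline y = 1; it meets the x-axis at x = -1 (among the integer gridlines).
Finally, fitting integer coefficients to these (and the overall shape) gives p.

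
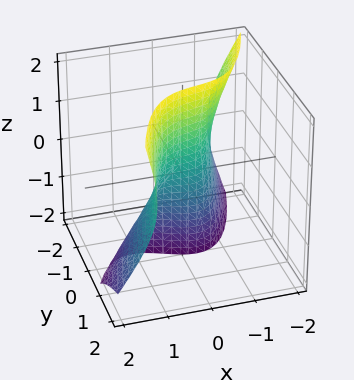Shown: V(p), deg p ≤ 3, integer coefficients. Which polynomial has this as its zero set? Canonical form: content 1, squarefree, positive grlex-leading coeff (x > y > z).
1. deg p = 3. A generic line meets the surface in up to 3 points.
2. Observable constraints: it crosses the x-axis at the gridline x = 0; it meets the y-axis at y = 0 (among the integer gridlines).
3. Matching integer coefficients to the picture gives p. Check: (0, 0, -2) on the z-axis lies on the surface, and p(0, 0, -2) = 0. ✓

2*x^3 + x^2*z - y*z^2 + x*z - 2*y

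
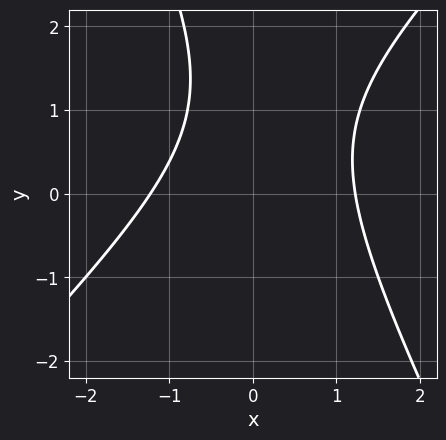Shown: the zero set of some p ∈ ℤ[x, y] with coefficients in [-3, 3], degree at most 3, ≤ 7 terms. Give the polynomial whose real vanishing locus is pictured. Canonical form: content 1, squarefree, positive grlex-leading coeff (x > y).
2*x^2 - x*y - y^2 + 2*y - 3

(a) The degree is 2 — the shape is more complex than any degree-1 curve.
(b) Against the integer gridlines: the curve avoids every integer y-axis point in the box.
(c) The integer polynomial consistent with all of this is the stated p.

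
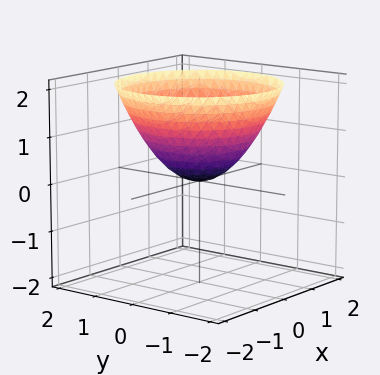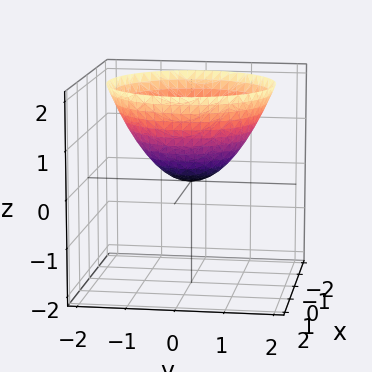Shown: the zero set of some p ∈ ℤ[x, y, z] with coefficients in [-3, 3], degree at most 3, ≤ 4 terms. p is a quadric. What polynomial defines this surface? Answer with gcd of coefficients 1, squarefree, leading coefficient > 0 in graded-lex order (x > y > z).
1. Degree: a single bowl opening along one axis; a quadric, so deg p = 2.
2. Symmetry: the surface is invariant under rotation about z: p = q(x² + y², z).
3. From the visible intercepts: it crosses the y-axis at the gridline y = 0; a circular section at z = 1 has radius between 1 and 2; one z-axis crossing is at z = 0; it crosses the x-axis at the gridline x = 0.
4. Putting this together gives p.

2*x^2 + 2*y^2 - 3*z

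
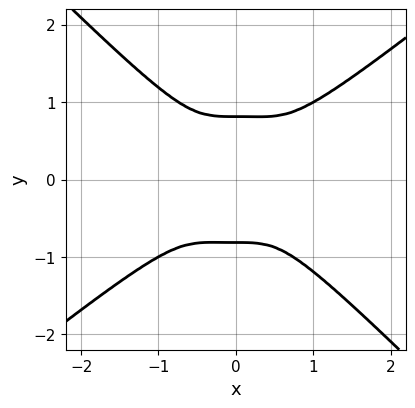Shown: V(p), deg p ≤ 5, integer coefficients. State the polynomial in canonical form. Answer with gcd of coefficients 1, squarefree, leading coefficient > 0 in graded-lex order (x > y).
2*x^4 - x^3*y - 3*y^4 + 2*y^2

Degree: the shape is more complex than any degree-3 curve, so deg p = 4.
Matching integer coefficients to the picture gives p.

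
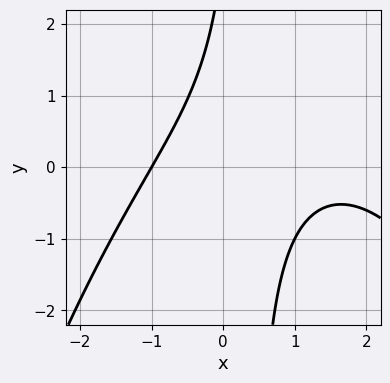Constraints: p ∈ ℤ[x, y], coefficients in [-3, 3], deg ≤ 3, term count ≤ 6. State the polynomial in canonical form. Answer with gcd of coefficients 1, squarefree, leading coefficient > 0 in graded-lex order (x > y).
First, the degree is 3 — no degree-2 curve has this shape.
Then, from the axis intercepts and sections: it meets the x-axis at x = -1 (among the integer gridlines); no y-intercept at any integer in the box.
Finally, matching integer coefficients to the picture gives p.

x^3 - 2*x^2 + 3*x*y - y + 3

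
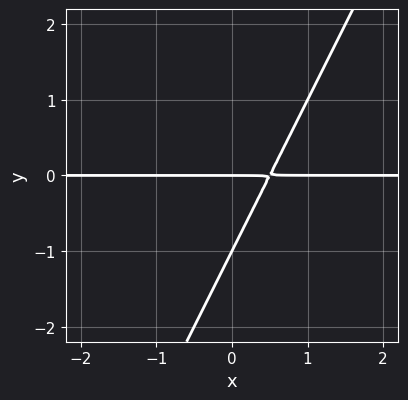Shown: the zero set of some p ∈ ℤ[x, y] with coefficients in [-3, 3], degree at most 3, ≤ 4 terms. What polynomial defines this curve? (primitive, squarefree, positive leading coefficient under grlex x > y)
2*x*y - y^2 - y

First, the degree is 2 — a generic line meets the curve in up to 2 points.
Next, checking where it meets the axes: the y-axis gridline crossings are at y ∈ {-1, 0}; every point of the x-axis in the box is on the curve.
Finally, putting this together gives p.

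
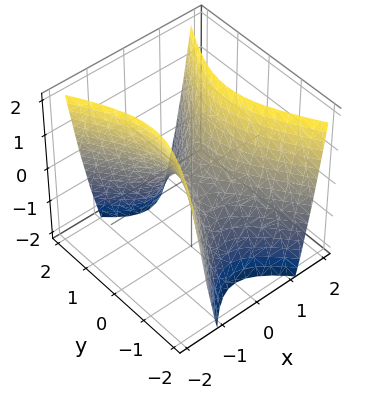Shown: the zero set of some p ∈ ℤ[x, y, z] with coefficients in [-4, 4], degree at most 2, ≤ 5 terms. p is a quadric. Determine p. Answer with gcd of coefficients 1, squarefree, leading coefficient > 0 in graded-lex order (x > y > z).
First, the degree is 2 — a hyperbolic paraboloid; a quadric.
Then, symmetries: it's symmetric under x → −x, forcing even powers of x; the y ↦ −y reflection is a symmetry, so y appears only in even powers.
Next, checking where it meets the axes: it crosses the z-axis at the gridline z = 0; it crosses the x-axis at the gridline x = 0; it meets the y-axis at y = 0 (among the integer gridlines).
Finally, these observations pin down the coefficients.

2*x^2 - y^2 - z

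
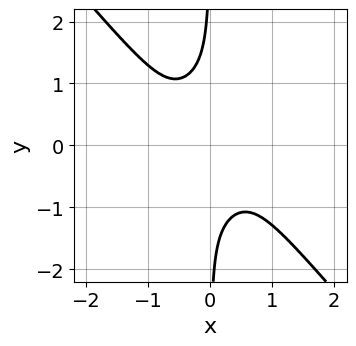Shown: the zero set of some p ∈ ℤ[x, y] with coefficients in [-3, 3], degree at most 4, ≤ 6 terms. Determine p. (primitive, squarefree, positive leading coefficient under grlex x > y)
2*x^4 - x^3*y + 2*x*y^3 + 1

deg p = 4.
Against the integer gridlines: no y-intercept at any integer in the box; the curve avoids every integer x-axis point in the box.
Putting this together gives p.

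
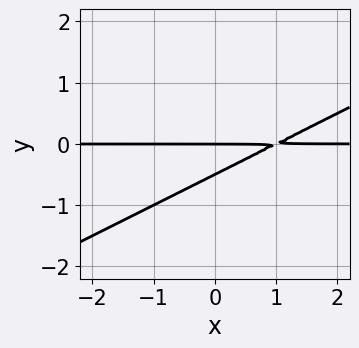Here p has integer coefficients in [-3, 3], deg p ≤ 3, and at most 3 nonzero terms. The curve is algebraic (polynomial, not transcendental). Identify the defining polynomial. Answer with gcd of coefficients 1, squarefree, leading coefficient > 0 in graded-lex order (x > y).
x*y - 2*y^2 - y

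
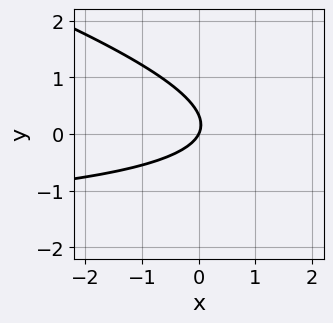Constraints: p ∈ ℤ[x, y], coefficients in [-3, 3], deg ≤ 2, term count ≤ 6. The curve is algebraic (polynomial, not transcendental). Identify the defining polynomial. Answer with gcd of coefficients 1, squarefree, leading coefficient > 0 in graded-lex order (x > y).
First, the degree is 2 — the shape is more complex than any degree-1 curve.
Next, observable constraints: one y-axis crossing is at y = 0; it crosses the x-axis at the gridline x = 0.
Finally, fitting integer coefficients to these (and the overall shape) gives p.

x*y + 3*y^2 + 2*x - y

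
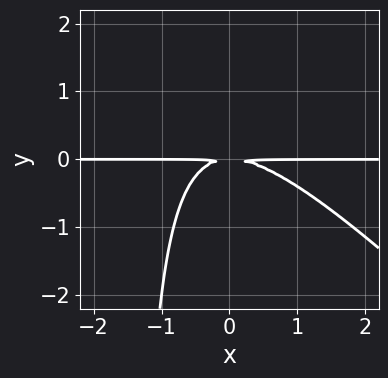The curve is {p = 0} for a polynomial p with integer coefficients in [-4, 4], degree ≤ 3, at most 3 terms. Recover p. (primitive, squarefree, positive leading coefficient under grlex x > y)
2*x^2*y + 2*x*y^2 + 3*y^2

First, the degree is 3 — no degree-2 curve has this shape.
Then, from the axis intercepts and sections: every point of the x-axis in the box is on the curve.
Finally, these observations pin down the coefficients.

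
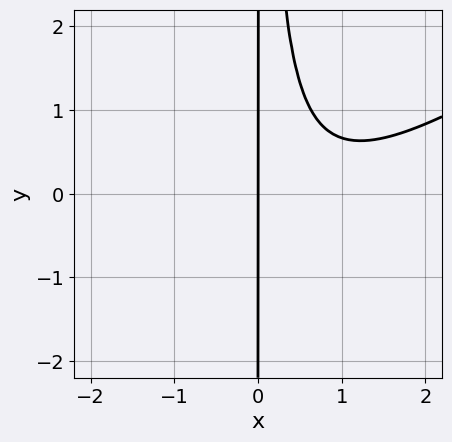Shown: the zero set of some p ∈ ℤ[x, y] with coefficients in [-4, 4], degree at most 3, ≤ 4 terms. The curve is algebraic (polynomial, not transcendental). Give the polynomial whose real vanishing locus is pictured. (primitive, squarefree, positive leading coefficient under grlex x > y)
(a) deg p = 3. A generic line meets the curve in up to 3 points.
(b) Observable constraints: the visible y-axis segment lies entirely on the curve; it meets the x-axis at x = 0 (among the integer gridlines).
(c) Fitting integer coefficients to these (and the overall shape) gives p.

2*x^3 - 3*x^2*y - 3*x^2 + 3*x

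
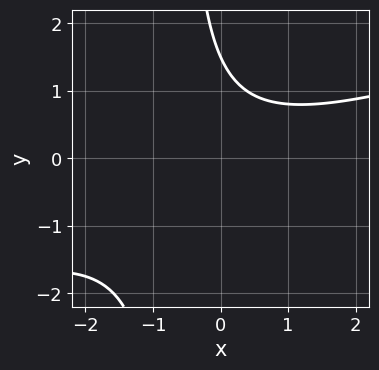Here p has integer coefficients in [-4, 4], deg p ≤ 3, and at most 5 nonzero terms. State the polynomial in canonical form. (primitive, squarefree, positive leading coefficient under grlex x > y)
(a) The degree is 2 — no degree-1 curve has this shape.
(b) From the axis intercepts and sections: it misses every integer gridline on the x-axis.
(c) Solving for integer coefficients yields p as stated.

x^2 - 3*x*y - 2*y + 3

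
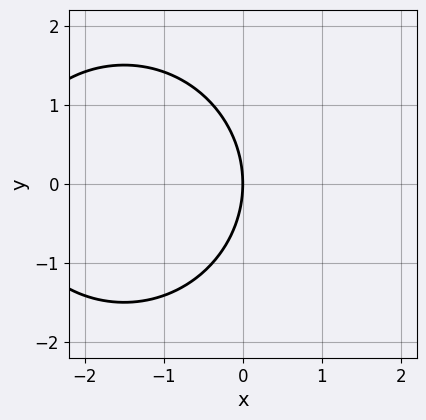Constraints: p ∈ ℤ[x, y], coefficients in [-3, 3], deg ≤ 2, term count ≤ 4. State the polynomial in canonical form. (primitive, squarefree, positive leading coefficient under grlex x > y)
x^2 + y^2 + 3*x

The degree is 2 — no degree-1 curve has this shape.
Symmetries: mirror symmetry y ↦ −y ⇒ only even powers of y.
Against the integer gridlines: it crosses the x-axis at the gridline x = 0; it meets the y-axis at y = 0 (among the integer gridlines).
Together with the visible shape, these determine p as stated.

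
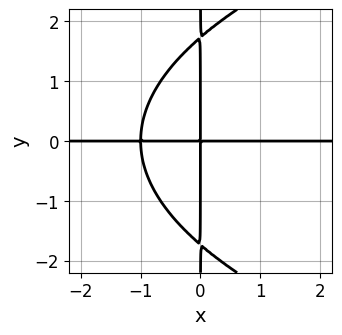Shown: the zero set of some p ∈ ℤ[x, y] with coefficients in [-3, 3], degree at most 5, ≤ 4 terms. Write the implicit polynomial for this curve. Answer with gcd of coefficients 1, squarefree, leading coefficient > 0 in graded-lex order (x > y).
x*y^3 - 3*x^2*y - 3*x*y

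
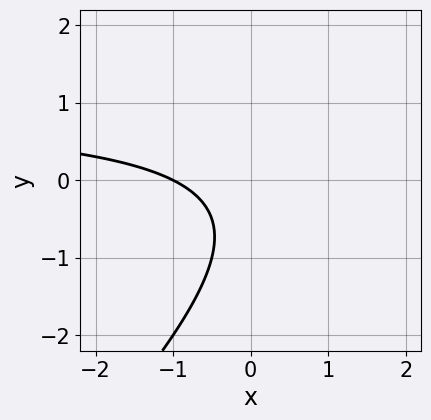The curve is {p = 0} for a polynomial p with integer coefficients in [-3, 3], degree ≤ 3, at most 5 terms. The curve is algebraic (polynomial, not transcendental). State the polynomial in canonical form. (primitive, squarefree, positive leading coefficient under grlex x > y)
x*y - y^2 - x - y - 1

First, degree: no degree-1 curve has this shape, so deg p = 2.
Next, from the visible intercepts: no y-intercept at any integer in the box; one x-axis crossing is at x = -1.
Finally, these observations pin down the coefficients.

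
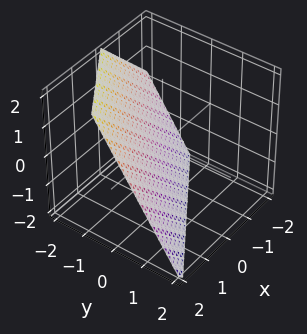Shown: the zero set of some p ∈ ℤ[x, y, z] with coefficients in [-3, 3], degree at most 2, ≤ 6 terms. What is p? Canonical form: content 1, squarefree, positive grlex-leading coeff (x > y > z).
2*x - 3*y - 2*z - 2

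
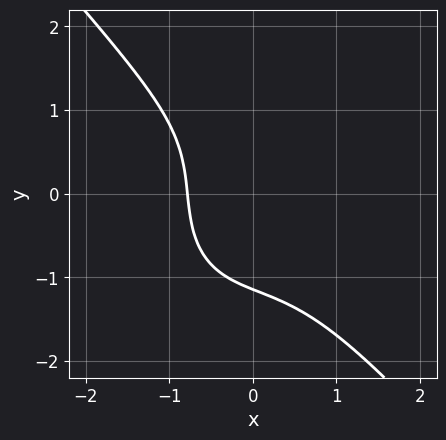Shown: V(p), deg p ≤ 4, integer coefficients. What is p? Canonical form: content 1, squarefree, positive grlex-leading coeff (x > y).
3*x^3 + 2*y^3 - x*y + 2*x + 3

(a) The degree is 3 — no degree-2 curve has this shape.
(b) The integer polynomial consistent with all of this is the stated p.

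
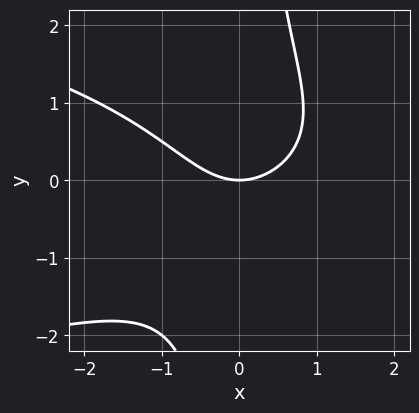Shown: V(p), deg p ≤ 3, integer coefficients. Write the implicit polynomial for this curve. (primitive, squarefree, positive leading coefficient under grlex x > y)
2*x*y^2 + 2*x^2 - 3*y

(a) deg p = 3.
(b) Observable constraints: it meets the x-axis at x = 0 (among the integer gridlines); it crosses the y-axis at the gridline y = 0.
(c) Together with the visible shape, these determine p as stated.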